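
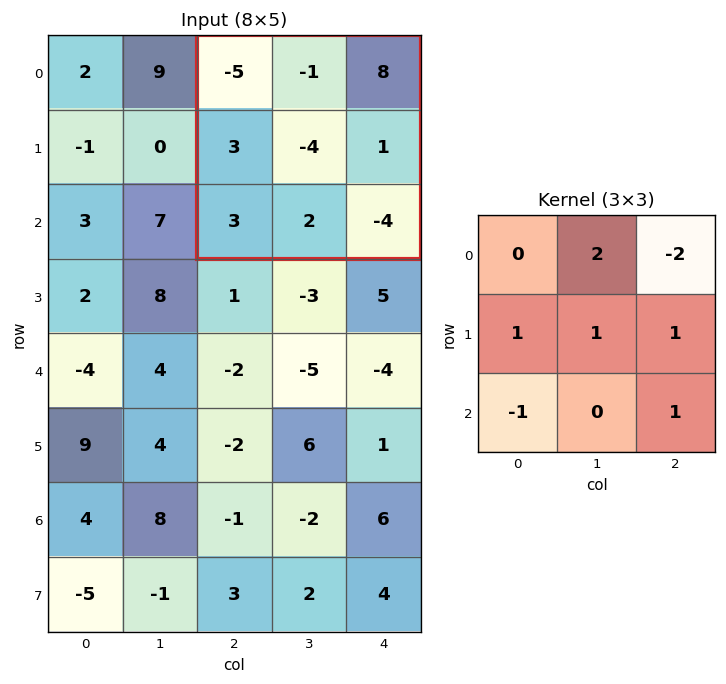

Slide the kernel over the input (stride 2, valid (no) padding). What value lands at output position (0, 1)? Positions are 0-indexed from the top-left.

-25

The receptive field on the input at this output position is [-5 -1 8 / 3 -4 1 / 3 2 -4]. Elementwise product with the kernel and sum: -1·2 + 8·-2 + 3·1 + -4·1 + 1·1 + 3·-1 + -4·1.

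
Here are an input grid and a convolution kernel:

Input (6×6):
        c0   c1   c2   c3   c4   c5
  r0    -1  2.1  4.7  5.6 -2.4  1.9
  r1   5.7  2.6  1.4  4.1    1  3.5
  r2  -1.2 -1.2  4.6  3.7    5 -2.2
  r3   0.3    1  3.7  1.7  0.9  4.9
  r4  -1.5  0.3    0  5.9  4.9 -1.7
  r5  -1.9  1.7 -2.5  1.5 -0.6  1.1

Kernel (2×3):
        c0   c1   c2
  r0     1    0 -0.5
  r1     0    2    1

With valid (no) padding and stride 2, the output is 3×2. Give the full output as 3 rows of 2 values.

Output[0,0]: The receptive field on the input at this output position is [-1 2.1 4.7 / 5.7 2.6 1.4]. Elementwise product with the kernel and sum: -1·1 + 4.7·-0.5 + 2.6·2 + 1.4·1.
Output[0,1]: The receptive field on the input at this output position is [4.7 5.6 -2.4 / 1.4 4.1 1]. Elementwise product with the kernel and sum: 4.7·1 + -2.4·-0.5 + 4.1·2 + 1·1.

3.25 15.1
2.2 6.4
-0.6 -0.05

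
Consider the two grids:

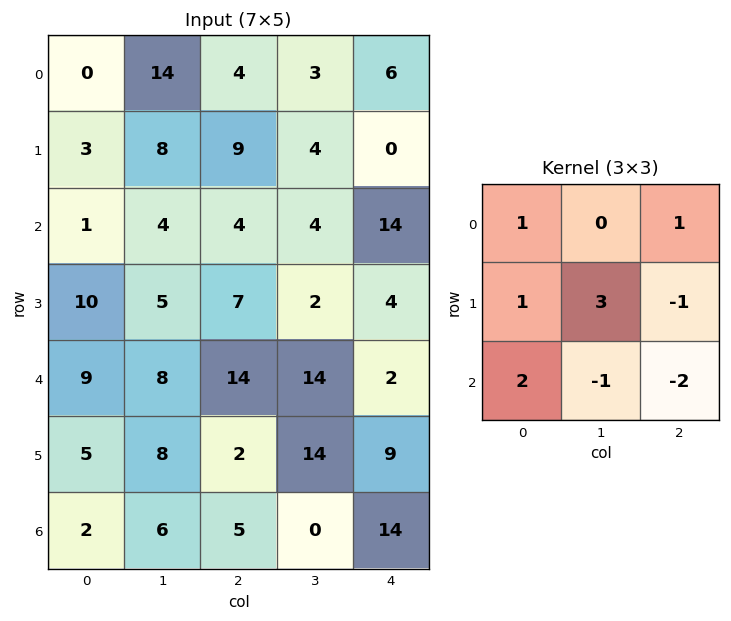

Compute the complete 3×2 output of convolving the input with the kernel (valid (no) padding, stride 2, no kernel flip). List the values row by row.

12 7
5 37
38 33

Output[0,0]: The receptive field on the input at this output position is [0 14 4 / 3 8 9 / 1 4 4]. Elementwise product with the kernel and sum: 0·1 + 4·1 + 3·1 + 8·3 + 9·-1 + 1·2 + 4·-1 + 4·-2.
Output[0,1]: The receptive field on the input at this output position is [4 3 6 / 9 4 0 / 4 4 14]. Elementwise product with the kernel and sum: 4·1 + 6·1 + 9·1 + 4·3 + 0·-1 + 4·2 + 4·-1 + 14·-2.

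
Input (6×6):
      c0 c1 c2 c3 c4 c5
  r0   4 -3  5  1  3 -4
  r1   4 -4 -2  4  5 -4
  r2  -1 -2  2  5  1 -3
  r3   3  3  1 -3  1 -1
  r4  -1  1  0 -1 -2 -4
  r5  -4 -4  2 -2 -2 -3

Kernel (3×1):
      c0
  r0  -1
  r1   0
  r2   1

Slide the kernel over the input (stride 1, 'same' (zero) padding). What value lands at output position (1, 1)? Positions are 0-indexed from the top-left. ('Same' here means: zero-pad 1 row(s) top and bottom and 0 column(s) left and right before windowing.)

1

The receptive field on the zero-padded input at this output position is [-3 / -4 / -2]. Elementwise product with the kernel and sum: -3·-1 + -2·1.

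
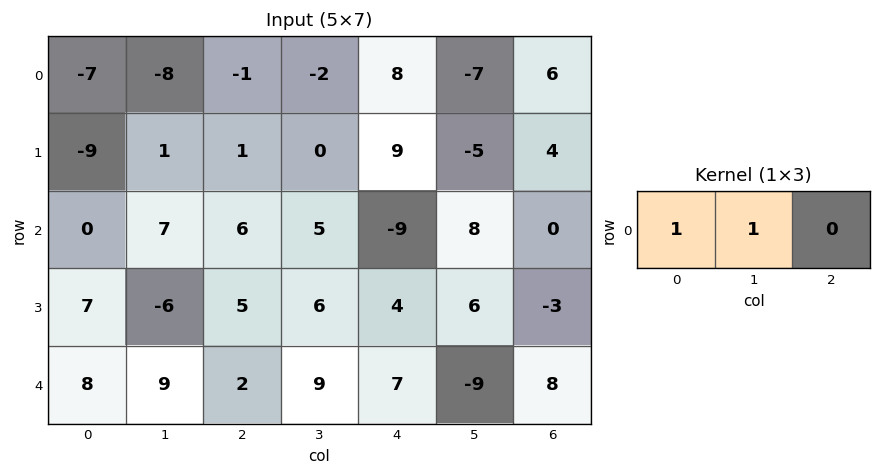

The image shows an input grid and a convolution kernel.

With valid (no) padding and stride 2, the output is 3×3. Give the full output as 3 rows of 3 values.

-15 -3 1
7 11 -1
17 11 -2

Output[0,0]: The receptive field on the input at this output position is [-7 -8 -1]. Elementwise product with the kernel and sum: -7·1 + -8·1.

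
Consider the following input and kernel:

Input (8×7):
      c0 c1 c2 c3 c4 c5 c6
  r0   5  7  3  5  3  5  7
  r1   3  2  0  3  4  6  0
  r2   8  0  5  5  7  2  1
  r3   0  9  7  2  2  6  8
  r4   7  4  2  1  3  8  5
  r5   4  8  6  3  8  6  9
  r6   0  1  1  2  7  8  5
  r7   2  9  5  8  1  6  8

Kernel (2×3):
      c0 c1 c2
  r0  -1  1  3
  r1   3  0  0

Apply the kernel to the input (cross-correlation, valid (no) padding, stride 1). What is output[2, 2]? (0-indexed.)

The receptive field on the input at this output position is [5 5 7 / 7 2 2]. Elementwise product with the kernel and sum: 5·-1 + 5·1 + 7·3 + 7·3.

42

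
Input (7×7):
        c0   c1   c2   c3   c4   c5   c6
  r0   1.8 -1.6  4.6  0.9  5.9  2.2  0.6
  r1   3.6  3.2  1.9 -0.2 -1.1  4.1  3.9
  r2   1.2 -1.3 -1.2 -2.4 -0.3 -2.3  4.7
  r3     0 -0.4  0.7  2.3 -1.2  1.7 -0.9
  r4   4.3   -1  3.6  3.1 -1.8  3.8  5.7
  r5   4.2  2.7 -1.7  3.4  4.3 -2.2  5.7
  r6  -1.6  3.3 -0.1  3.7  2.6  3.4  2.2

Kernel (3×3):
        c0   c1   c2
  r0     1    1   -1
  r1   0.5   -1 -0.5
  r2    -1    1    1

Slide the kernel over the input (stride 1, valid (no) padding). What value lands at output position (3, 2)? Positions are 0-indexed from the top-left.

The receptive field on the input at this output position is [0.7 2.3 -1.2 / 3.6 3.1 -1.8 / -1.7 3.4 4.3]. Elementwise product with the kernel and sum: 0.7·1 + 2.3·1 + -1.2·-1 + 3.6·0.5 + 3.1·-1 + -1.8·-0.5 + -1.7·-1 + 3.4·1 + 4.3·1.

13.2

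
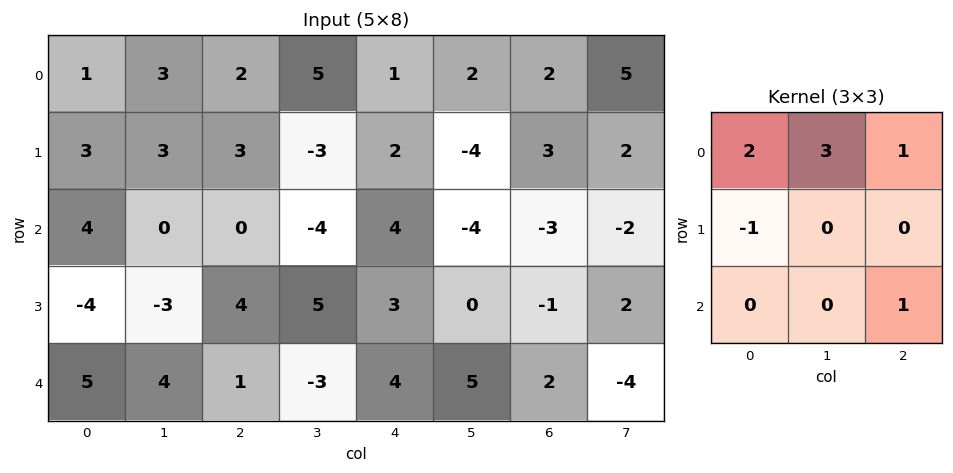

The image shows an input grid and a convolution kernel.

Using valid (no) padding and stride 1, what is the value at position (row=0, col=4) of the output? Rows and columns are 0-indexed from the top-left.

5

The receptive field on the input at this output position is [1 2 2 / 2 -4 3 / 4 -4 -3]. Elementwise product with the kernel and sum: 1·2 + 2·3 + 2·1 + 2·-1 + -3·1.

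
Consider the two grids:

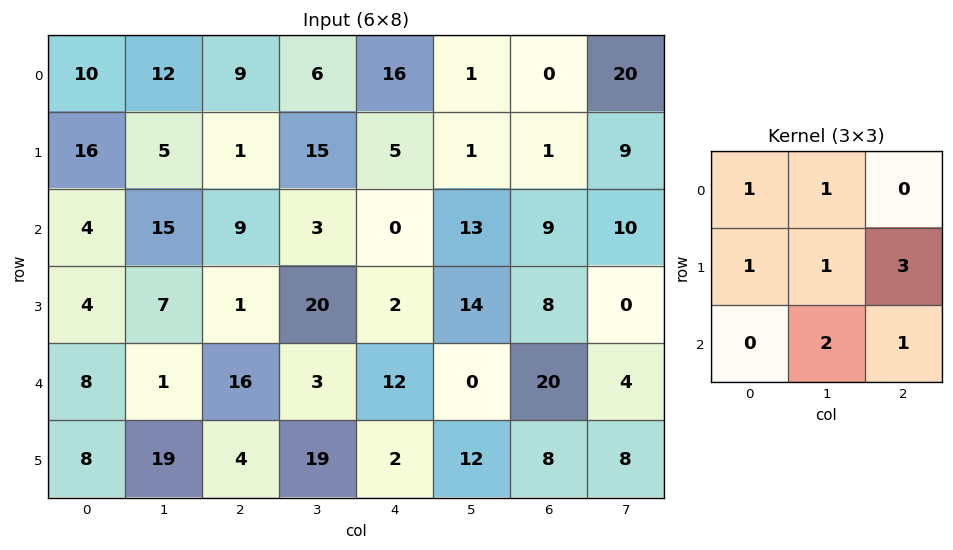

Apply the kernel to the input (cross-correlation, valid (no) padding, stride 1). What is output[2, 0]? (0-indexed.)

51

The receptive field on the input at this output position is [4 15 9 / 4 7 1 / 8 1 16]. Elementwise product with the kernel and sum: 4·1 + 15·1 + 4·1 + 7·1 + 1·3 + 1·2 + 16·1.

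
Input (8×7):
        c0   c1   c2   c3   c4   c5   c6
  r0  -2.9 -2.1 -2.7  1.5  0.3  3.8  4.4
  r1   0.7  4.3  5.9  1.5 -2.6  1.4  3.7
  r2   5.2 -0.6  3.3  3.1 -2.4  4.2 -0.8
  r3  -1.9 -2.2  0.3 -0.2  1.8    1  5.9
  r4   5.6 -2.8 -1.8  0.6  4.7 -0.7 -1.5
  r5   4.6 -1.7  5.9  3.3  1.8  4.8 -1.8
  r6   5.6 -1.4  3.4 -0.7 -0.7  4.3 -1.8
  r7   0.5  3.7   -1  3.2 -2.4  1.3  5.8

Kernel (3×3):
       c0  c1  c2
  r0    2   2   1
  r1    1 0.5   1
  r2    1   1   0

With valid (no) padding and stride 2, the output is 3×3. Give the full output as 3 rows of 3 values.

0.65 8.35 16.2
12.6 11.2 15
17.65 14.35 12.5

Output[0,0]: The receptive field on the input at this output position is [-2.9 -2.1 -2.7 / 0.7 4.3 5.9 / 5.2 -0.6 3.3]. Elementwise product with the kernel and sum: -2.9·2 + -2.1·2 + -2.7·1 + 0.7·1 + 4.3·0.5 + 5.9·1 + 5.2·1 + -0.6·1.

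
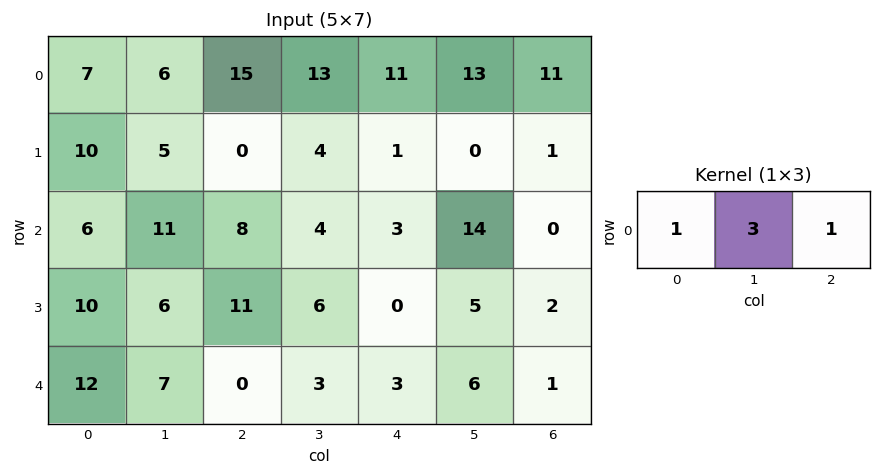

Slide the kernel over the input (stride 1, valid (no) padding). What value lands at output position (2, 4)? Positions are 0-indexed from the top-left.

The receptive field on the input at this output position is [3 14 0]. Elementwise product with the kernel and sum: 3·1 + 14·3 + 0·1.

45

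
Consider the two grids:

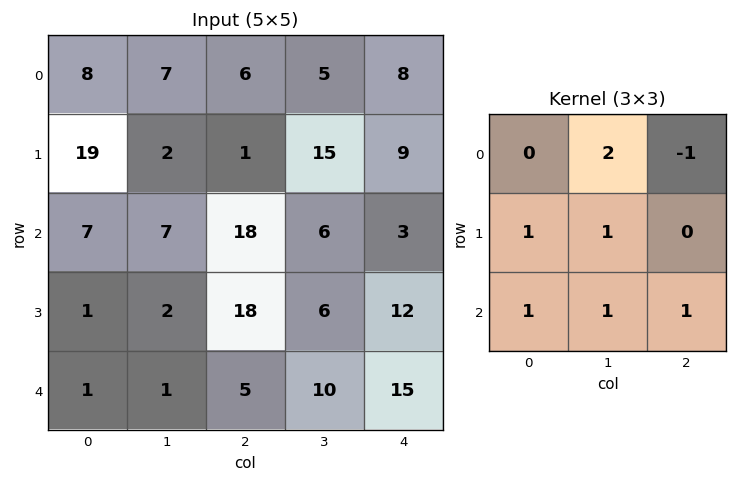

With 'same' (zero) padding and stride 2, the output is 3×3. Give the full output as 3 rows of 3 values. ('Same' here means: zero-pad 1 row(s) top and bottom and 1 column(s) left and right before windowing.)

Output[0,0]: The receptive field on the zero-padded input at this output position is [0 0 0 / 0 8 7 / 0 19 2]. Elementwise product with the kernel and sum: 0·2 + 0·-1 + 0·1 + 8·1 + 0·1 + 19·1 + 2·1.
Output[0,1]: The receptive field on the zero-padded input at this output position is [0 0 0 / 7 6 5 / 2 1 15]. Elementwise product with the kernel and sum: 0·2 + 0·-1 + 7·1 + 6·1 + 2·1 + 1·1 + 15·1.

29 31 37
46 38 45
1 36 49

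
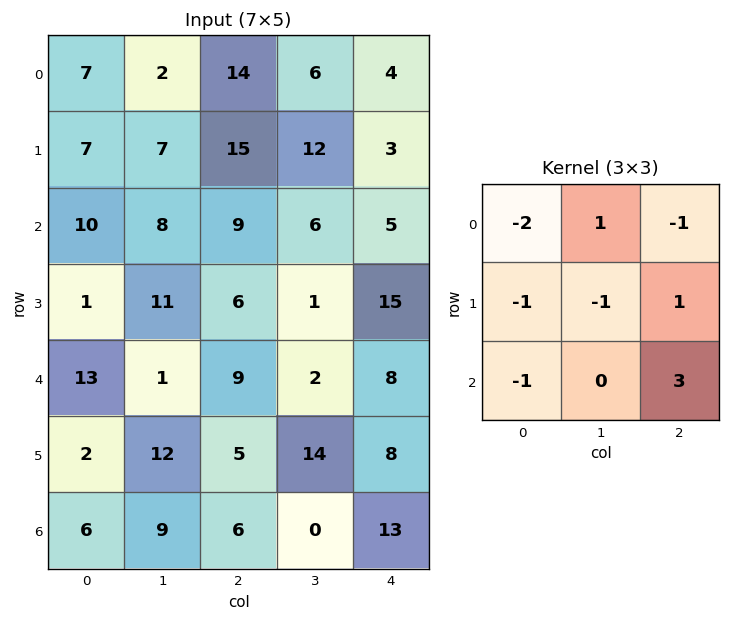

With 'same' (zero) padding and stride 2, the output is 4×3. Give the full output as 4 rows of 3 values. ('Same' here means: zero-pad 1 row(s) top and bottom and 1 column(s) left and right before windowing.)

16 19 -22
31 -30 -33
14 5 -11
-7 -48 -33

Output[0,0]: The receptive field on the zero-padded input at this output position is [0 0 0 / 0 7 2 / 0 7 7]. Elementwise product with the kernel and sum: 0·-2 + 0·1 + 0·-1 + 0·-1 + 7·-1 + 2·1 + 0·-1 + 7·3.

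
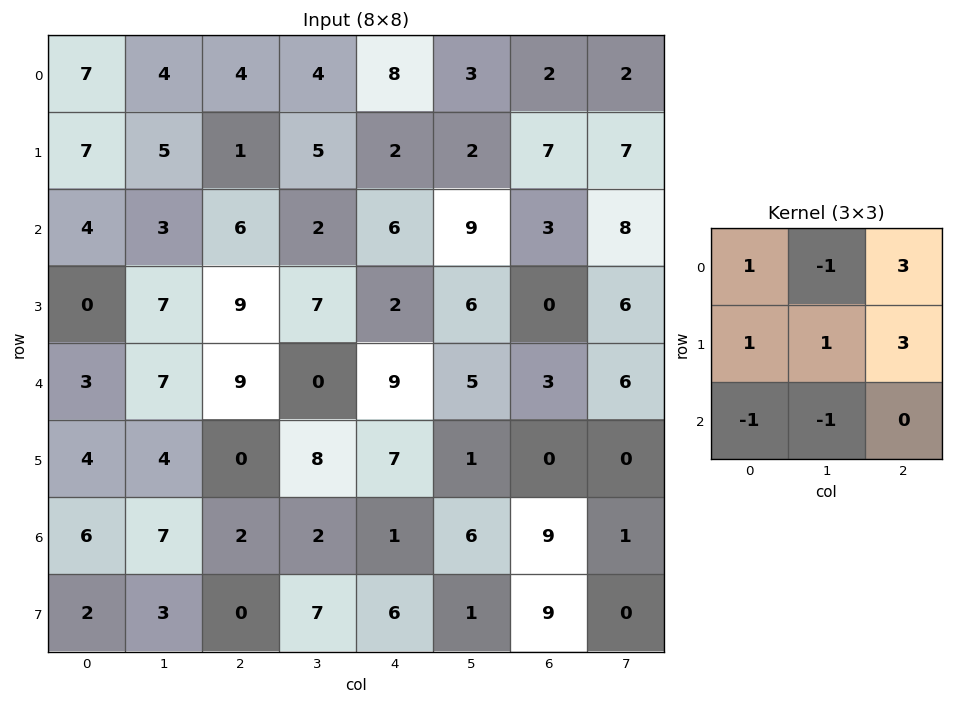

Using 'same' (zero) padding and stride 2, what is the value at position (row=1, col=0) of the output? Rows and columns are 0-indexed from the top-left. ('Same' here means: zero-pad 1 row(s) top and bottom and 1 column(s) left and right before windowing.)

The receptive field on the zero-padded input at this output position is [0 7 5 / 0 4 3 / 0 0 7]. Elementwise product with the kernel and sum: 0·1 + 7·-1 + 5·3 + 0·1 + 4·1 + 3·3 + 0·-1 + 0·-1.

21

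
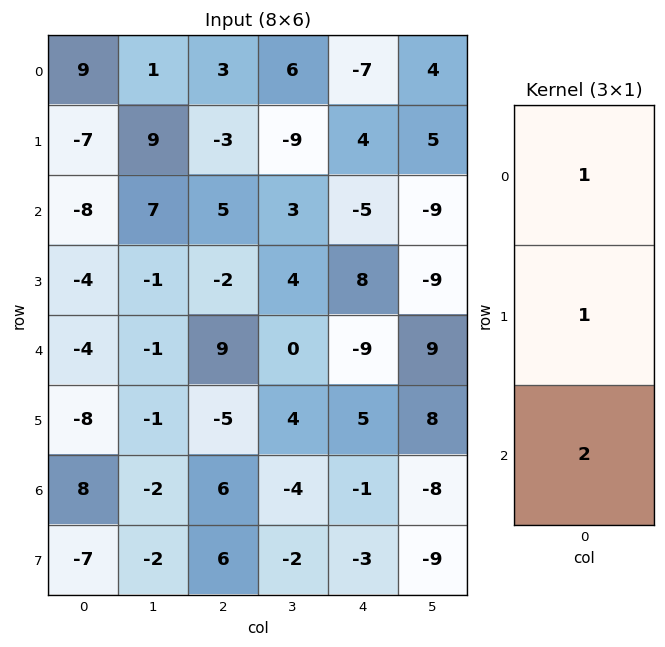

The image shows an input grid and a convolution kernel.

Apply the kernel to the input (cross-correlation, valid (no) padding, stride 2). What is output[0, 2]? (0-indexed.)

-13

The receptive field on the input at this output position is [-7 / 4 / -5]. Elementwise product with the kernel and sum: -7·1 + 4·1 + -5·2.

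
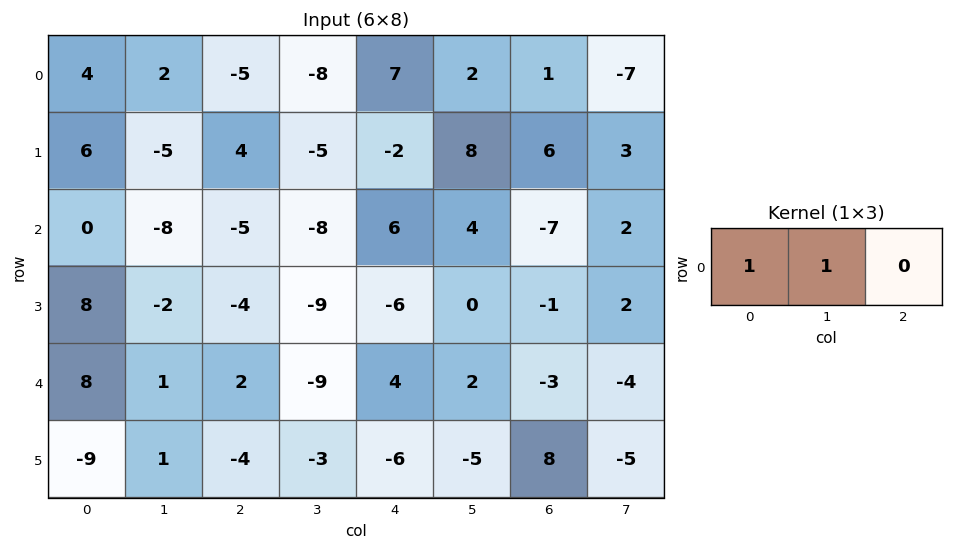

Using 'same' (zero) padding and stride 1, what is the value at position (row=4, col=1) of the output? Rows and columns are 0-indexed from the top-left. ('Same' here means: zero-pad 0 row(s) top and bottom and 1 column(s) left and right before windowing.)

The receptive field on the zero-padded input at this output position is [8 1 2]. Elementwise product with the kernel and sum: 8·1 + 1·1.

9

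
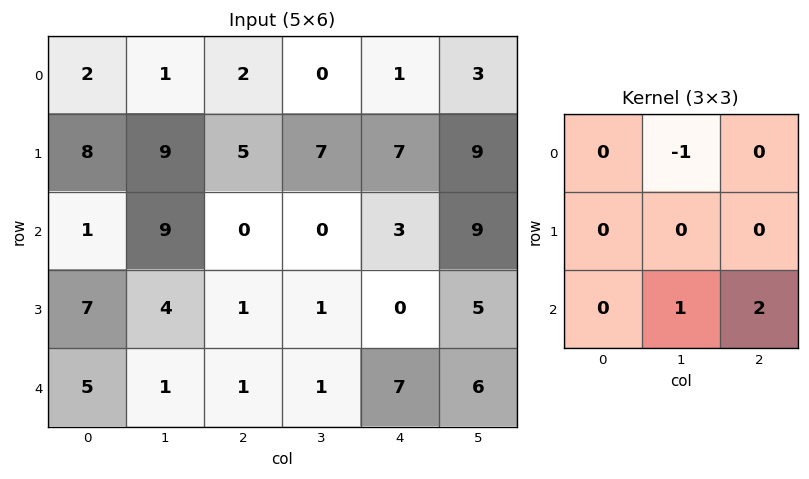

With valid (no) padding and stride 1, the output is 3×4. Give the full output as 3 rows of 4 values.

8 -2 6 20
-3 -2 -6 3
-6 3 15 16

Output[0,0]: The receptive field on the input at this output position is [2 1 2 / 8 9 5 / 1 9 0]. Elementwise product with the kernel and sum: 1·-1 + 9·1 + 0·2.
Output[0,1]: The receptive field on the input at this output position is [1 2 0 / 9 5 7 / 9 0 0]. Elementwise product with the kernel and sum: 2·-1 + 0·1 + 0·2.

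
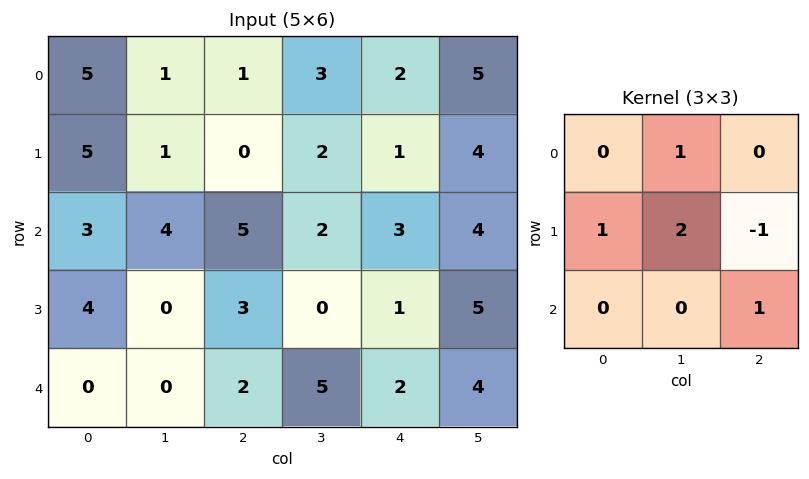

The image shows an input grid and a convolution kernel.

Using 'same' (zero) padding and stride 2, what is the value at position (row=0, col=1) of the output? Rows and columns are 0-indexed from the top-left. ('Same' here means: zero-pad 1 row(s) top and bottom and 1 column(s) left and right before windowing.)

The receptive field on the zero-padded input at this output position is [0 0 0 / 1 1 3 / 1 0 2]. Elementwise product with the kernel and sum: 0·1 + 1·1 + 1·2 + 3·-1 + 2·1.

2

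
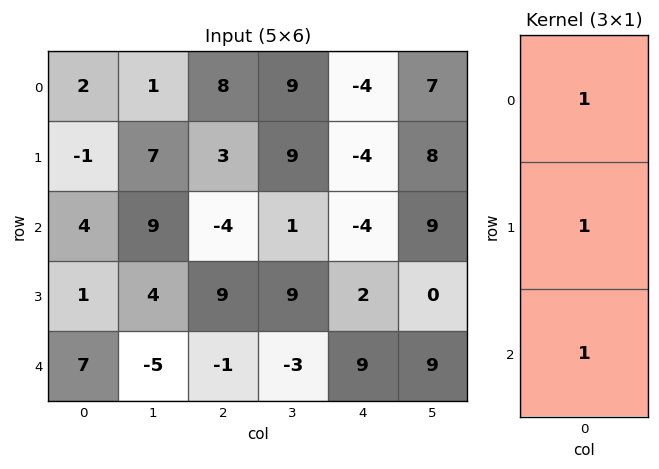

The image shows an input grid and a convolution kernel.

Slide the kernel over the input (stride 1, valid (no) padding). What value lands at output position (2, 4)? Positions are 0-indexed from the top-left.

7

The receptive field on the input at this output position is [-4 / 2 / 9]. Elementwise product with the kernel and sum: -4·1 + 2·1 + 9·1.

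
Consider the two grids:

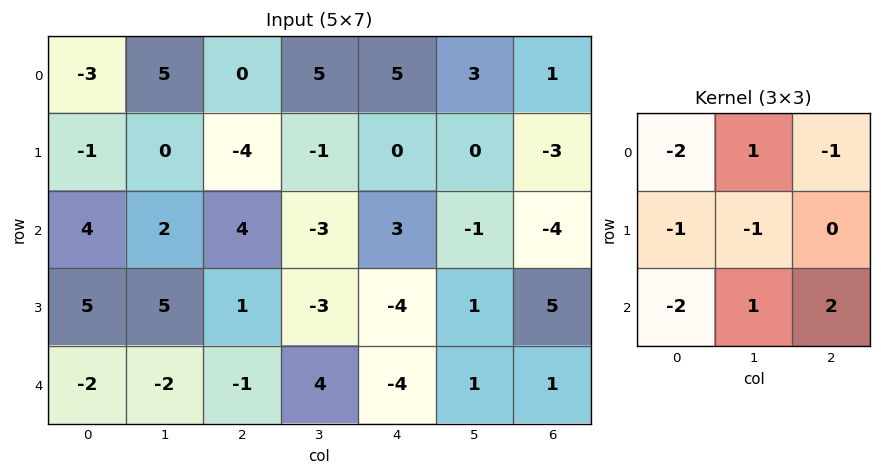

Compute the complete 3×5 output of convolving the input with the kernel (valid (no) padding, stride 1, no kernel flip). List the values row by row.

Output[0,0]: The receptive field on the input at this output position is [-3 5 0 / -1 0 -4 / 4 2 4]. Elementwise product with the kernel and sum: -3·-2 + 5·1 + 0·-1 + -1·-1 + 0·-1 + 4·-2 + 2·1 + 4·2.
Output[0,1]: The receptive field on the input at this output position is [5 0 5 / 0 -4 -1 / 2 4 -3]. Elementwise product with the kernel and sum: 5·-2 + 0·1 + 5·-1 + 0·-1 + -4·-1 + 2·-2 + 4·1 + -3·2.

14 -17 0 0 -23
-3 -24 -7 6 20
-20 8 -14 7 11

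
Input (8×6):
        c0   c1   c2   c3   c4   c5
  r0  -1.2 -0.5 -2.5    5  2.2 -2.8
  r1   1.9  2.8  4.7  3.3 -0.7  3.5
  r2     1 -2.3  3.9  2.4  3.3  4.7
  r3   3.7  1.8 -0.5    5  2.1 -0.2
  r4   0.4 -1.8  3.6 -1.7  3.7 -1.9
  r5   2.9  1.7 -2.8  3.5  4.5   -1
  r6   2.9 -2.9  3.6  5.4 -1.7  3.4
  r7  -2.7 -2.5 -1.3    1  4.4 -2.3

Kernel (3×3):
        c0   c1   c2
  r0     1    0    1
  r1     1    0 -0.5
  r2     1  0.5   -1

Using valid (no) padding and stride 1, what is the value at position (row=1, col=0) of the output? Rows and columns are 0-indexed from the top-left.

10.75

The receptive field on the input at this output position is [1.9 2.8 4.7 / 1 -2.3 3.9 / 3.7 1.8 -0.5]. Elementwise product with the kernel and sum: 1.9·1 + 4.7·1 + 1·1 + 3.9·-0.5 + 3.7·1 + 1.8·0.5 + -0.5·-1.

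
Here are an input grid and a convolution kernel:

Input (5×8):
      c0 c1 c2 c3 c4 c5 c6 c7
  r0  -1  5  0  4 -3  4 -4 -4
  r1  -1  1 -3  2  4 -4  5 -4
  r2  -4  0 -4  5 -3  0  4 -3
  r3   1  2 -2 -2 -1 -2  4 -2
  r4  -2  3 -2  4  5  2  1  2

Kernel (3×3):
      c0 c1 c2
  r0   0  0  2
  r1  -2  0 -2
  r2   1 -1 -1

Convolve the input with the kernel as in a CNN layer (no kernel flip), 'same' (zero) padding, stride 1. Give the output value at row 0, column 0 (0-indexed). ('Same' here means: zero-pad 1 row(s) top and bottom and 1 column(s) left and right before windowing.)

The receptive field on the zero-padded input at this output position is [0 0 0 / 0 -1 5 / 0 -1 1]. Elementwise product with the kernel and sum: 0·2 + 0·-2 + 5·-2 + 0·1 + -1·-1 + 1·-1.

-10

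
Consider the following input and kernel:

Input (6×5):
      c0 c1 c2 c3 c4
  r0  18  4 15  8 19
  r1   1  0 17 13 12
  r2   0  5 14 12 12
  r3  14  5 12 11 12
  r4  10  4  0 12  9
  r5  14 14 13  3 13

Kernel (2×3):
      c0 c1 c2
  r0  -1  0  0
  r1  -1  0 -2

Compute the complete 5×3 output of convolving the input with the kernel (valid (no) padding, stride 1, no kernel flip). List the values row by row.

Output[0,0]: The receptive field on the input at this output position is [18 4 15 / 1 0 17]. Elementwise product with the kernel and sum: 18·-1 + 1·-1 + 17·-2.
Output[0,1]: The receptive field on the input at this output position is [4 15 8 / 0 17 13]. Elementwise product with the kernel and sum: 4·-1 + 0·-1 + 13·-2.

-53 -30 -56
-29 -29 -55
-38 -32 -50
-24 -33 -30
-50 -24 -39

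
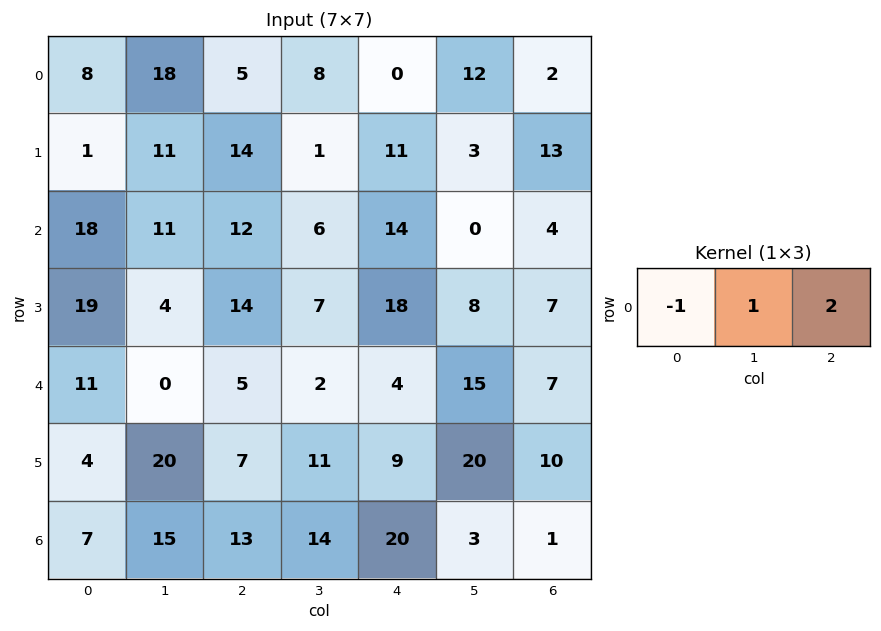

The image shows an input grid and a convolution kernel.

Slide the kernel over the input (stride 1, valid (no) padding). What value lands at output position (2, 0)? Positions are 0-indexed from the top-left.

17

The receptive field on the input at this output position is [18 11 12]. Elementwise product with the kernel and sum: 18·-1 + 11·1 + 12·2.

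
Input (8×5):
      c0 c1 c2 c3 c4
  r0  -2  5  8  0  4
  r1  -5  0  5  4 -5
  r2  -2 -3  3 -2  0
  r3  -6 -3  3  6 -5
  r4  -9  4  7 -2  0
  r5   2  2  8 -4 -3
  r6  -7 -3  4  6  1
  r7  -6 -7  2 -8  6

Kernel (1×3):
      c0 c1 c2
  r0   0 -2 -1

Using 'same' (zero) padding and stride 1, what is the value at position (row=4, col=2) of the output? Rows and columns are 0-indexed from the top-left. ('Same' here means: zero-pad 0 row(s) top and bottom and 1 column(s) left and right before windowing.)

The receptive field on the zero-padded input at this output position is [4 7 -2]. Elementwise product with the kernel and sum: 7·-2 + -2·-1.

-12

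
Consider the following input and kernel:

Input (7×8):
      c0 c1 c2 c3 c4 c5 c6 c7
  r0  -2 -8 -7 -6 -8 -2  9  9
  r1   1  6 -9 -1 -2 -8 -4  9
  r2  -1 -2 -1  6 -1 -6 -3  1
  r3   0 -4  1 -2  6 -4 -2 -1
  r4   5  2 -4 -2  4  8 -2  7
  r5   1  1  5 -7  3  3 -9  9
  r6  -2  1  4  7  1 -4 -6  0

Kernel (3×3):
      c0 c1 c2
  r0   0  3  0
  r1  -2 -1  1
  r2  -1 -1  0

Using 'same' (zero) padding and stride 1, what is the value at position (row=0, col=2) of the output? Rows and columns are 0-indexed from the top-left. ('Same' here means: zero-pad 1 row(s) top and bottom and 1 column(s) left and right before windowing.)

20

The receptive field on the zero-padded input at this output position is [0 0 0 / -8 -7 -6 / 6 -9 -1]. Elementwise product with the kernel and sum: 0·3 + -8·-2 + -7·-1 + -6·1 + 6·-1 + -9·-1.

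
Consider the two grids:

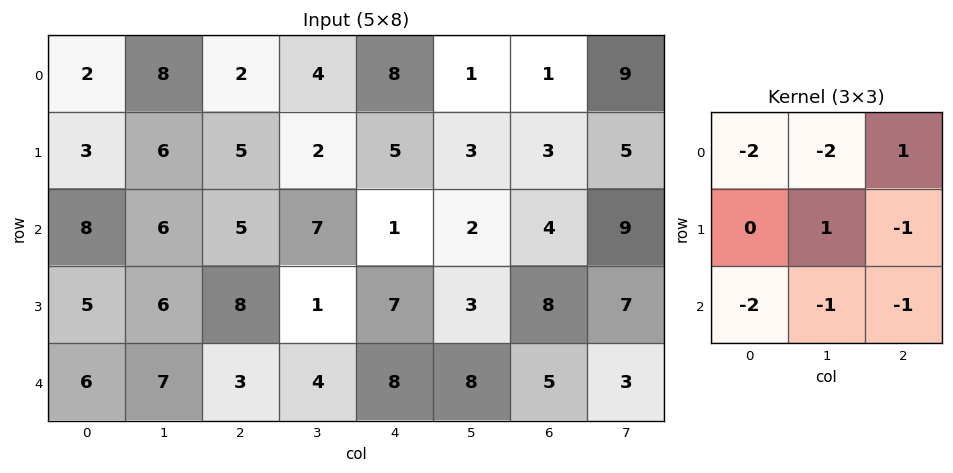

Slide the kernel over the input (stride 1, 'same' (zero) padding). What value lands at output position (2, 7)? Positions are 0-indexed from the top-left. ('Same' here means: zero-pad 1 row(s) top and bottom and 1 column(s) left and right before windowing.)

-30

The receptive field on the zero-padded input at this output position is [3 5 0 / 4 9 0 / 8 7 0]. Elementwise product with the kernel and sum: 3·-2 + 5·-2 + 0·1 + 9·1 + 0·-1 + 8·-2 + 7·-1 + 0·-1.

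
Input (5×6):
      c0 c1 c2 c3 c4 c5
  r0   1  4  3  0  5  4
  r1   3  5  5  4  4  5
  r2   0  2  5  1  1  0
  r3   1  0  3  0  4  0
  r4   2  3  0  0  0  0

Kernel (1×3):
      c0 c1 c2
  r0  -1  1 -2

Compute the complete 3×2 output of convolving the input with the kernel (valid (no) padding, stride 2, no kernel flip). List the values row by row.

Output[0,0]: The receptive field on the input at this output position is [1 4 3]. Elementwise product with the kernel and sum: 1·-1 + 4·1 + 3·-2.
Output[0,1]: The receptive field on the input at this output position is [3 0 5]. Elementwise product with the kernel and sum: 3·-1 + 0·1 + 5·-2.

-3 -13
-8 -6
1 0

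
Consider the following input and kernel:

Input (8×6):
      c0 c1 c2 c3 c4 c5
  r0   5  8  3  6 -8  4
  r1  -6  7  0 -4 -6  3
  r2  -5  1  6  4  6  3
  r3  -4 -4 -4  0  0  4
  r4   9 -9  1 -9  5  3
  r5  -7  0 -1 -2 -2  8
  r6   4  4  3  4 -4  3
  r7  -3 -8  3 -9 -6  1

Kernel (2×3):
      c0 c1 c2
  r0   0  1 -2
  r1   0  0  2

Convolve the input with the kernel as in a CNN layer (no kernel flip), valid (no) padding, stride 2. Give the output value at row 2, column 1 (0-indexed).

-23

The receptive field on the input at this output position is [1 -9 5 / -1 -2 -2]. Elementwise product with the kernel and sum: -9·1 + 5·-2 + -2·2.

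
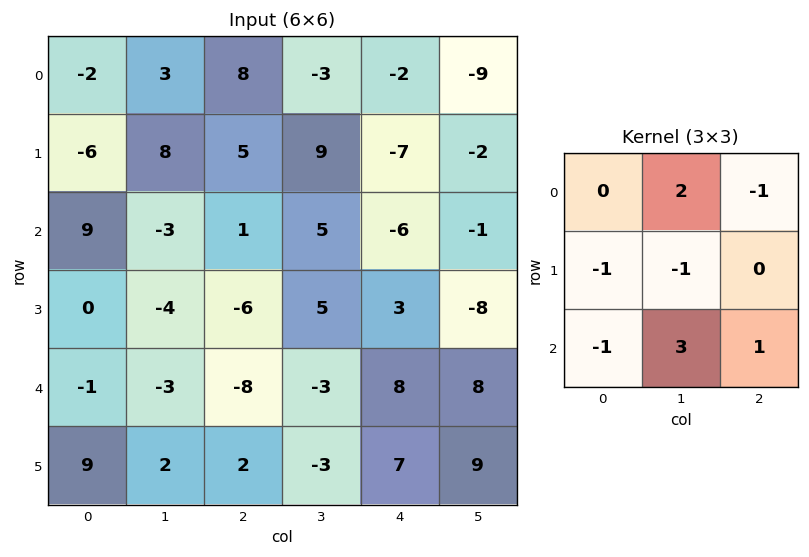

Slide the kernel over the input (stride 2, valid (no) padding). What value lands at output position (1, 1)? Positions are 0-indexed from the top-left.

24

The receptive field on the input at this output position is [1 5 -6 / -6 5 3 / -8 -3 8]. Elementwise product with the kernel and sum: 5·2 + -6·-1 + -6·-1 + 5·-1 + -8·-1 + -3·3 + 8·1.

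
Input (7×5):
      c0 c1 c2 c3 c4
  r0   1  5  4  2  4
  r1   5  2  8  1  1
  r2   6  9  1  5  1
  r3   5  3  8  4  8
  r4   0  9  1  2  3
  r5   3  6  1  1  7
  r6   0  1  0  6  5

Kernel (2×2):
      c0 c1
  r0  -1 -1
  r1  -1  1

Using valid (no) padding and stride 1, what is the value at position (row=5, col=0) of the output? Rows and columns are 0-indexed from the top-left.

-8

The receptive field on the input at this output position is [3 6 / 0 1]. Elementwise product with the kernel and sum: 3·-1 + 6·-1 + 0·-1 + 1·1.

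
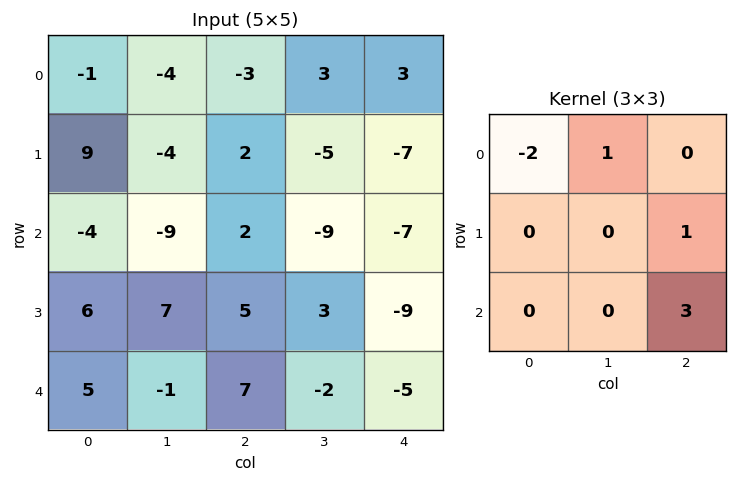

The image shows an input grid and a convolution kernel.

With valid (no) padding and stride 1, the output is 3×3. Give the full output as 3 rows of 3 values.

6 -27 -19
-5 10 -43
25 17 -37

Output[0,0]: The receptive field on the input at this output position is [-1 -4 -3 / 9 -4 2 / -4 -9 2]. Elementwise product with the kernel and sum: -1·-2 + -4·1 + 2·1 + 2·3.
Output[0,1]: The receptive field on the input at this output position is [-4 -3 3 / -4 2 -5 / -9 2 -9]. Elementwise product with the kernel and sum: -4·-2 + -3·1 + -5·1 + -9·3.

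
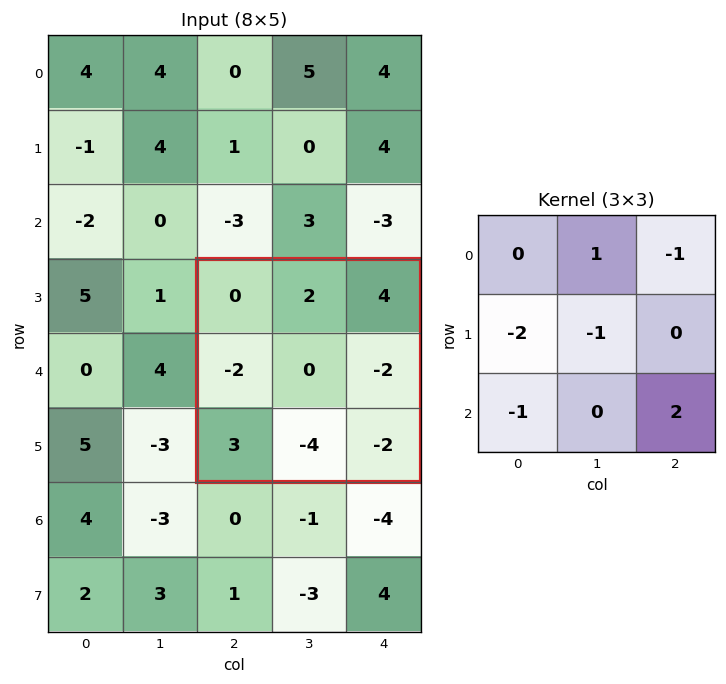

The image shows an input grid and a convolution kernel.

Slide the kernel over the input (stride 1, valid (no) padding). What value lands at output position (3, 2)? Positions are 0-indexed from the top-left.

The receptive field on the input at this output position is [0 2 4 / -2 0 -2 / 3 -4 -2]. Elementwise product with the kernel and sum: 2·1 + 4·-1 + -2·-2 + 0·-1 + 3·-1 + -2·2.

-5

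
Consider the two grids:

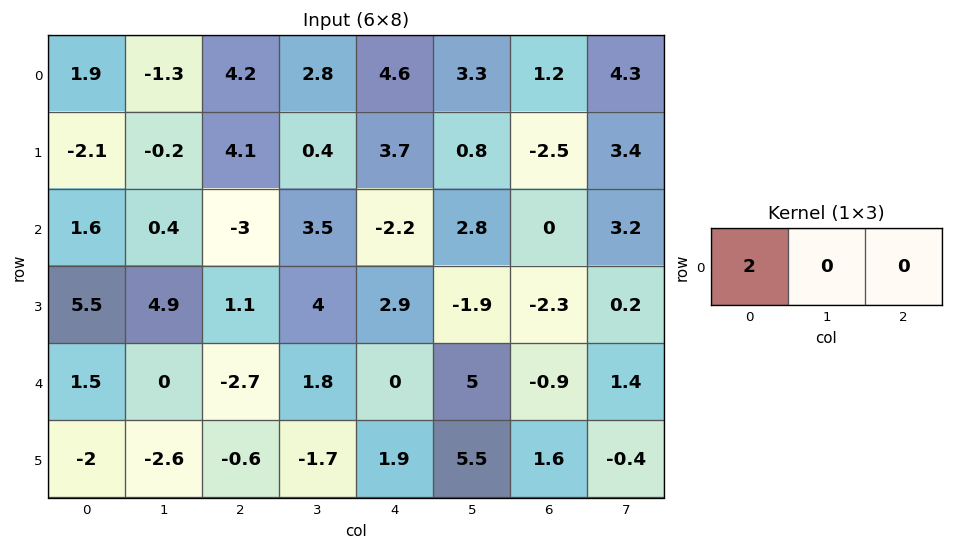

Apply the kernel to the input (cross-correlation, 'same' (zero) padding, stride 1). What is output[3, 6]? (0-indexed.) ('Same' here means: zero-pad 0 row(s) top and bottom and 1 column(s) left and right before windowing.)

The receptive field on the zero-padded input at this output position is [-1.9 -2.3 0.2]. Elementwise product with the kernel and sum: -1.9·2.

-3.8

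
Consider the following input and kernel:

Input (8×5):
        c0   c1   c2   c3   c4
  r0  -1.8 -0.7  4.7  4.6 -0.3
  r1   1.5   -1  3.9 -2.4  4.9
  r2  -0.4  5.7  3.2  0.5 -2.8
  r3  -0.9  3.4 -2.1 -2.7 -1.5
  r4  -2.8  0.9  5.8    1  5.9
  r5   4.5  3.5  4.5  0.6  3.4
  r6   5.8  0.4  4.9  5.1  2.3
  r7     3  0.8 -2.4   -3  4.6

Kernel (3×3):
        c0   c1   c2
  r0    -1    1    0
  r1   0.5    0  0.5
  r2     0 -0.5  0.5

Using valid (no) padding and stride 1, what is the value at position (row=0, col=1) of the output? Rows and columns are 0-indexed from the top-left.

2.35

The receptive field on the input at this output position is [-0.7 4.7 4.6 / -1 3.9 -2.4 / 5.7 3.2 0.5]. Elementwise product with the kernel and sum: -0.7·-1 + 4.7·1 + -1·0.5 + -2.4·0.5 + 3.2·-0.5 + 0.5·0.5.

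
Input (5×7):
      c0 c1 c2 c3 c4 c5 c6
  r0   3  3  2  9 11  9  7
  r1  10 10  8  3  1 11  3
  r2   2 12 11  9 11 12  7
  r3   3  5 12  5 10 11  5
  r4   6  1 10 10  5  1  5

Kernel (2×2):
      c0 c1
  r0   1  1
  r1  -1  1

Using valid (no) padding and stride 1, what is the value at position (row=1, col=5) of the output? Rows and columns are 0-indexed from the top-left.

The receptive field on the input at this output position is [11 3 / 12 7]. Elementwise product with the kernel and sum: 11·1 + 3·1 + 12·-1 + 7·1.

9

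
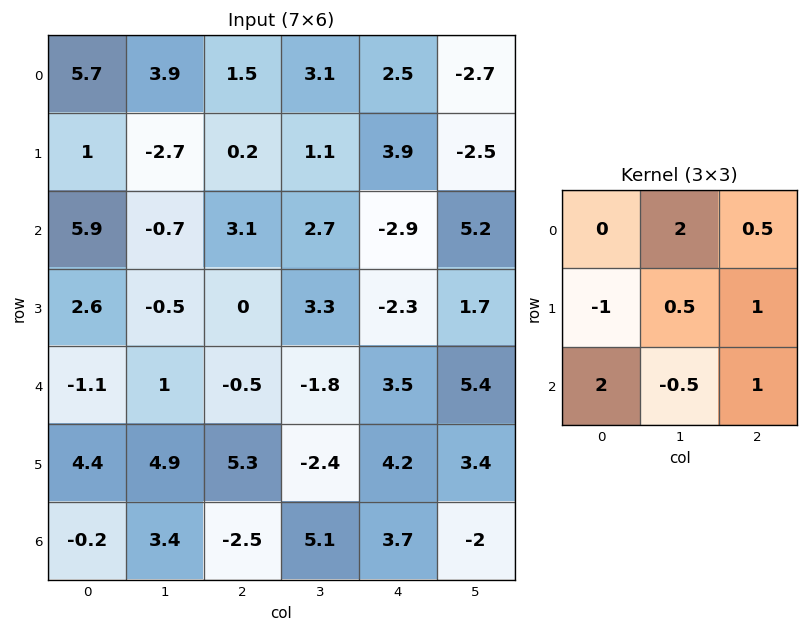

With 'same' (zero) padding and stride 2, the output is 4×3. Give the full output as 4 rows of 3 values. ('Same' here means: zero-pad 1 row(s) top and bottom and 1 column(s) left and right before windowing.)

Output[0,0]: The receptive field on the zero-padded input at this output position is [0 0 0 / 0 5.7 3.9 / 0 1 -2.7]. Elementwise product with the kernel and sum: 0·2 + 0·0.5 + 0·-1 + 5.7·0.5 + 3.9·1 + 0·2 + 1·-0.5 + -2.7·1.
Output[0,1]: The receptive field on the zero-padded input at this output position is [0 0 0 / 3.9 1.5 3.1 / -2.7 0.2 1.1]. Elementwise product with the kernel and sum: 0·2 + 0·0.5 + 3.9·-1 + 1.5·0.5 + 3.1·1 + -2.7·2 + 0.2·-0.5 + 1.1·1.

3.55 -4.45 -6.8
1.1 8.2 17.05
8.1 3.35 1.7
14.55 9.85 4.85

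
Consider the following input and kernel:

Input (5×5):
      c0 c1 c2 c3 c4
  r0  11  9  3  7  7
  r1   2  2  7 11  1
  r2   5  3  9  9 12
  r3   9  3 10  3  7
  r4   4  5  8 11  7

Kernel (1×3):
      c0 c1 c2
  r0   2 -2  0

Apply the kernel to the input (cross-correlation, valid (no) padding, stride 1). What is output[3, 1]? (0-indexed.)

The receptive field on the input at this output position is [3 10 3]. Elementwise product with the kernel and sum: 3·2 + 10·-2.

-14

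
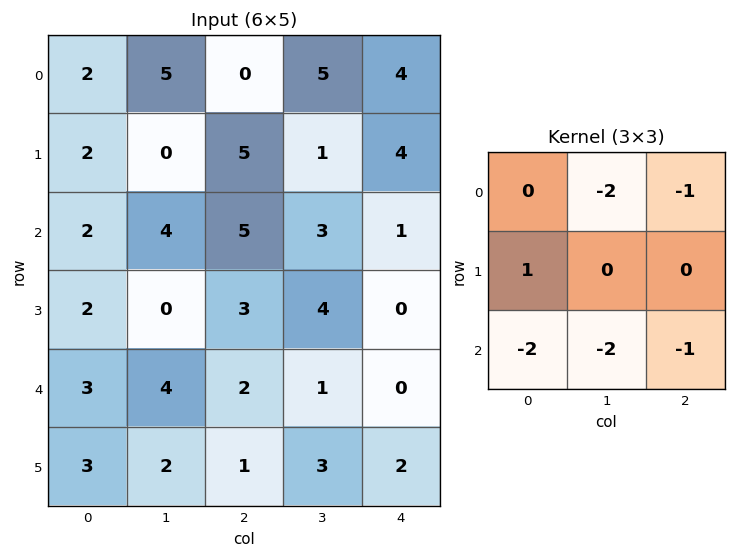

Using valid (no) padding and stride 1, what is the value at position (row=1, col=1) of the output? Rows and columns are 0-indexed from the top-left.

The receptive field on the input at this output position is [0 5 1 / 4 5 3 / 0 3 4]. Elementwise product with the kernel and sum: 5·-2 + 1·-1 + 4·1 + 0·-2 + 3·-2 + 4·-1.

-17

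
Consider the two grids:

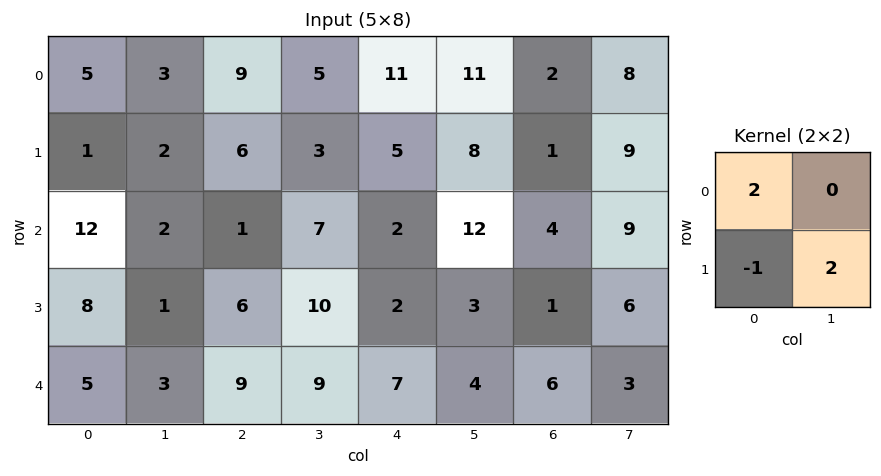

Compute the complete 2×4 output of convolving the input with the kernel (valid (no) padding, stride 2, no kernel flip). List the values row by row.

13 18 33 21
18 16 8 19

Output[0,0]: The receptive field on the input at this output position is [5 3 / 1 2]. Elementwise product with the kernel and sum: 5·2 + 1·-1 + 2·2.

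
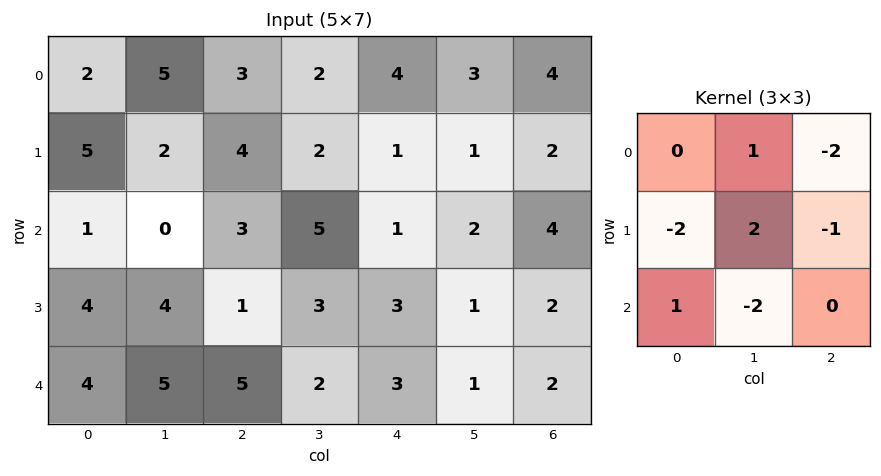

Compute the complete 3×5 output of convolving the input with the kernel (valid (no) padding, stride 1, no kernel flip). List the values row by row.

-10 -5 -18 -2 -10
-15 3 -2 -14 -4
-13 -21 5 -8 -11

Output[0,0]: The receptive field on the input at this output position is [2 5 3 / 5 2 4 / 1 0 3]. Elementwise product with the kernel and sum: 5·1 + 3·-2 + 5·-2 + 2·2 + 4·-1 + 1·1 + 0·-2.
Output[0,1]: The receptive field on the input at this output position is [5 3 2 / 2 4 2 / 0 3 5]. Elementwise product with the kernel and sum: 3·1 + 2·-2 + 2·-2 + 4·2 + 2·-1 + 0·1 + 3·-2.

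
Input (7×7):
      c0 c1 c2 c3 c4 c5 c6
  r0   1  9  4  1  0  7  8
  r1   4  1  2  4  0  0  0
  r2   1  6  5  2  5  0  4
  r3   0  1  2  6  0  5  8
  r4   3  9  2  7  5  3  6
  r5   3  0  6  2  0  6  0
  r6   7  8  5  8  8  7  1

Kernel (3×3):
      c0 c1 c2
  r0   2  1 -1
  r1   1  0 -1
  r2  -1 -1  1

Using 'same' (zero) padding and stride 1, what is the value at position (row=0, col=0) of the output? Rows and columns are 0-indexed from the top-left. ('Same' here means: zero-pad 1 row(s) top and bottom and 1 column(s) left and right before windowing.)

-12

The receptive field on the zero-padded input at this output position is [0 0 0 / 0 1 9 / 0 4 1]. Elementwise product with the kernel and sum: 0·2 + 0·1 + 0·-1 + 0·1 + 9·-1 + 0·-1 + 4·-1 + 1·1.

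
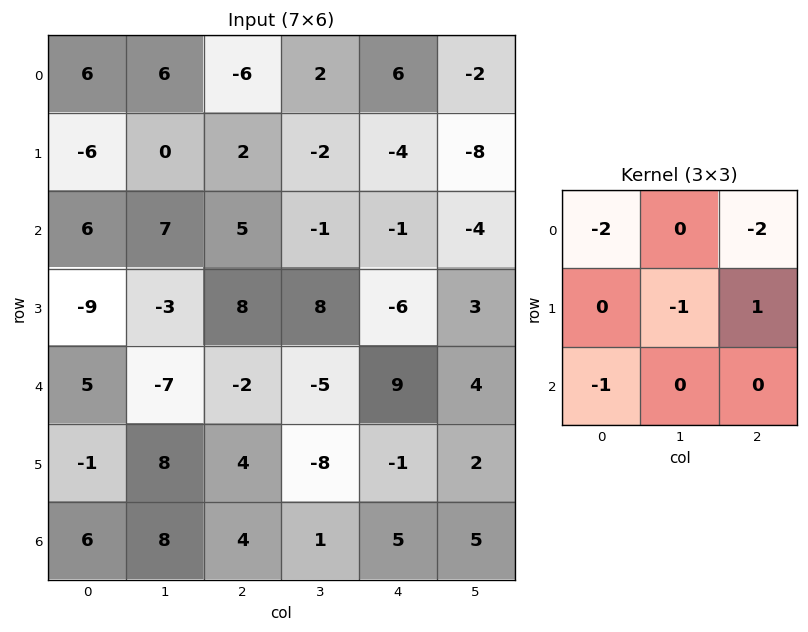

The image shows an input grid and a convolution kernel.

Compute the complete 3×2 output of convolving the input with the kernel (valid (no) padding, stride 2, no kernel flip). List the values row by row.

Output[0,0]: The receptive field on the input at this output position is [6 6 -6 / -6 0 2 / 6 7 5]. Elementwise product with the kernel and sum: 6·-2 + -6·-2 + 0·-1 + 2·1 + 6·-1.
Output[0,1]: The receptive field on the input at this output position is [-6 2 6 / 2 -2 -4 / 5 -1 -1]. Elementwise product with the kernel and sum: -6·-2 + 6·-2 + -2·-1 + -4·1 + 5·-1.

-4 -7
-16 -20
-16 -11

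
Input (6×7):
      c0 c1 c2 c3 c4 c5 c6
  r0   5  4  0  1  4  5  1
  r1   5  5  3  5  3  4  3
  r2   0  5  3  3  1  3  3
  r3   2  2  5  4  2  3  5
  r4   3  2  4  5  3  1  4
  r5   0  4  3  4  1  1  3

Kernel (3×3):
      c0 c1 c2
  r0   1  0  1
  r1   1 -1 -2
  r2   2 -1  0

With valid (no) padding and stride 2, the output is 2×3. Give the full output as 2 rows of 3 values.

-6 -1 -3
-3 4 -2

Output[0,0]: The receptive field on the input at this output position is [5 4 0 / 5 5 3 / 0 5 3]. Elementwise product with the kernel and sum: 5·1 + 0·1 + 5·1 + 5·-1 + 3·-2 + 0·2 + 5·-1.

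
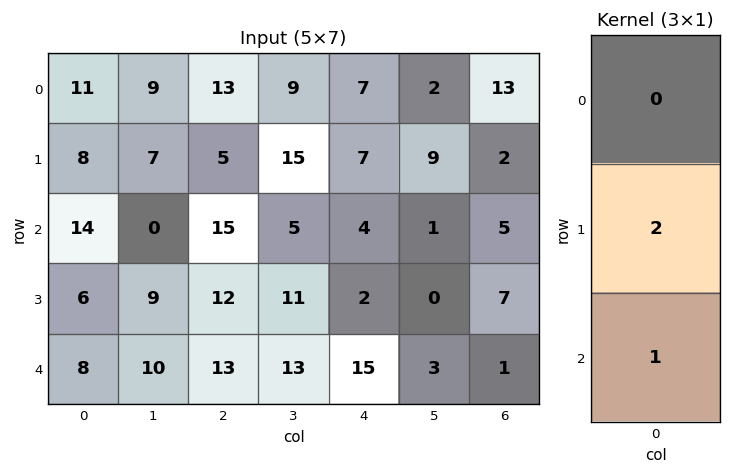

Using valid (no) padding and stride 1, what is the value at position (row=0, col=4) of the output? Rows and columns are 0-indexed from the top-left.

The receptive field on the input at this output position is [7 / 7 / 4]. Elementwise product with the kernel and sum: 7·2 + 4·1.

18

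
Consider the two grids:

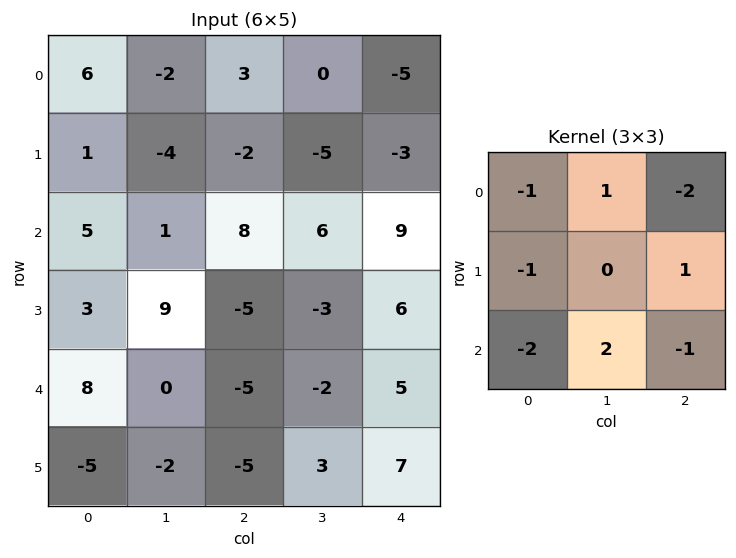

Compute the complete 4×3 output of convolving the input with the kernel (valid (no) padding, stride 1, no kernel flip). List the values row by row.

Output[0,0]: The receptive field on the input at this output position is [6 -2 3 / 1 -4 -2 / 5 1 8]. Elementwise product with the kernel and sum: 6·-1 + -2·1 + 3·-2 + 1·-1 + -2·1 + 5·-2 + 1·2 + 8·-1.
Output[0,1]: The receptive field on the input at this output position is [-2 3 0 / -4 -2 -5 / 1 8 6]. Elementwise product with the kernel and sum: -2·-1 + 3·1 + 0·-2 + -4·-1 + -5·1 + 1·-2 + 8·2 + 6·-1.

-33 12 -7
19 -8 2
-39 -25 -8
14 -19 9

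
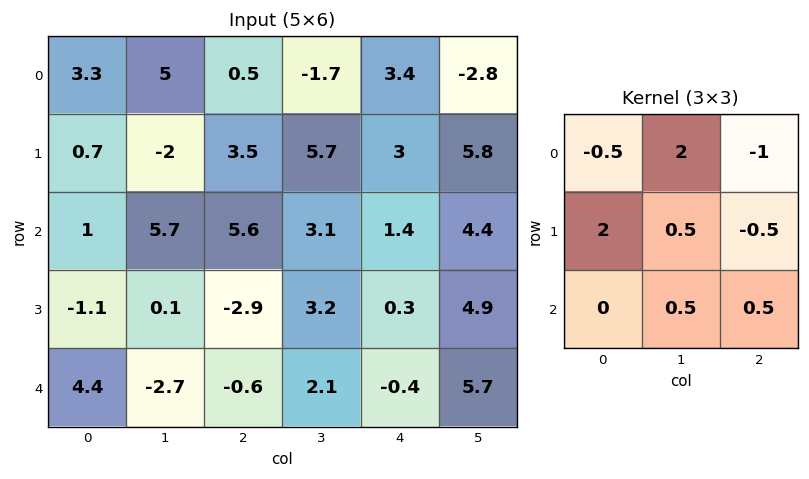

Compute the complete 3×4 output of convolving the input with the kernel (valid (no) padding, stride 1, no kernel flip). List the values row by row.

12.15 -0.55 3.55 23.35
-7.2 15.1 20.45 4.65
2.95 3.15 -1.5 3.6

Output[0,0]: The receptive field on the input at this output position is [3.3 5 0.5 / 0.7 -2 3.5 / 1 5.7 5.6]. Elementwise product with the kernel and sum: 3.3·-0.5 + 5·2 + 0.5·-1 + 0.7·2 + -2·0.5 + 3.5·-0.5 + 5.7·0.5 + 5.6·0.5.
Output[0,1]: The receptive field on the input at this output position is [5 0.5 -1.7 / -2 3.5 5.7 / 5.7 5.6 3.1]. Elementwise product with the kernel and sum: 5·-0.5 + 0.5·2 + -1.7·-1 + -2·2 + 3.5·0.5 + 5.7·-0.5 + 5.6·0.5 + 3.1·0.5.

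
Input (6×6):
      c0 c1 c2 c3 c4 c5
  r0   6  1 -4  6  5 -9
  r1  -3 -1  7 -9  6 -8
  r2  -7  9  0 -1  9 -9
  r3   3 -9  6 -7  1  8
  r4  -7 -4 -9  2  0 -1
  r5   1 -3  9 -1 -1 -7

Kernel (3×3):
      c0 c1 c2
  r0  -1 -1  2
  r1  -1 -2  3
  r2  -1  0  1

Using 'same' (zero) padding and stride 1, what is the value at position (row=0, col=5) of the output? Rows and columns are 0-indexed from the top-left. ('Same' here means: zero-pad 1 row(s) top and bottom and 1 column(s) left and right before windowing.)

7

The receptive field on the zero-padded input at this output position is [0 0 0 / 5 -9 0 / 6 -8 0]. Elementwise product with the kernel and sum: 0·-1 + 0·-1 + 0·2 + 5·-1 + -9·-2 + 0·3 + 6·-1 + 0·1.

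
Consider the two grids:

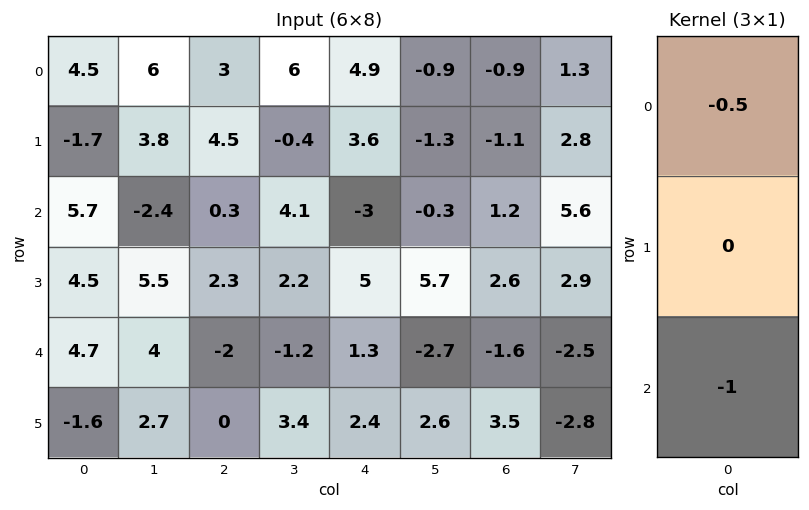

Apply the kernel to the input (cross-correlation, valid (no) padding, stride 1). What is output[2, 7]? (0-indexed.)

The receptive field on the input at this output position is [5.6 / 2.9 / -2.5]. Elementwise product with the kernel and sum: 5.6·-0.5 + -2.5·-1.

-0.3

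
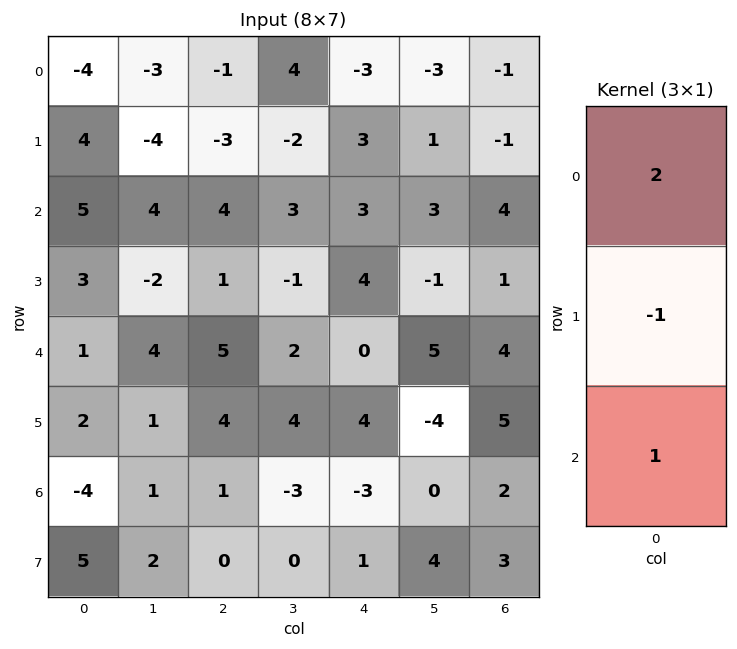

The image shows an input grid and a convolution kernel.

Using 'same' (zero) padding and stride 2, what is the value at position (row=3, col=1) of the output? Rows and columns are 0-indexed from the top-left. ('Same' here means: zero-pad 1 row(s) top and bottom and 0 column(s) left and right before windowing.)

7

The receptive field on the zero-padded input at this output position is [4 / 1 / 0]. Elementwise product with the kernel and sum: 4·2 + 1·-1 + 0·1.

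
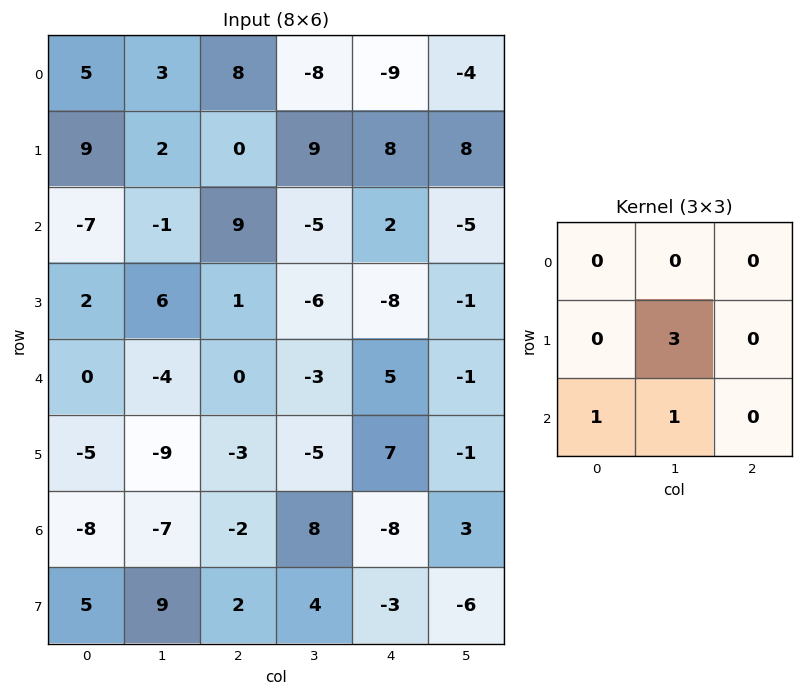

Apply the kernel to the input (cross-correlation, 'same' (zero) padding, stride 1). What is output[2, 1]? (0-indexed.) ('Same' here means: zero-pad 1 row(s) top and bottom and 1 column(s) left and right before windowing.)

5

The receptive field on the zero-padded input at this output position is [9 2 0 / -7 -1 9 / 2 6 1]. Elementwise product with the kernel and sum: -1·3 + 2·1 + 6·1.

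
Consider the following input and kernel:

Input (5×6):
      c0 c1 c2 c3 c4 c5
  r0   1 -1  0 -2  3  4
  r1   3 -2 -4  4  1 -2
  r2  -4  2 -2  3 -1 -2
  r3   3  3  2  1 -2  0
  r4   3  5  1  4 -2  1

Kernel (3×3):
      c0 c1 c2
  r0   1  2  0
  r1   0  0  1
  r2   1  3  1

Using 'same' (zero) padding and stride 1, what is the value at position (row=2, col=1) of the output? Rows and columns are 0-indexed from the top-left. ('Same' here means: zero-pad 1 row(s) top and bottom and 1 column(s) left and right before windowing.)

11

The receptive field on the zero-padded input at this output position is [3 -2 -4 / -4 2 -2 / 3 3 2]. Elementwise product with the kernel and sum: 3·1 + -2·2 + -2·1 + 3·1 + 3·3 + 2·1.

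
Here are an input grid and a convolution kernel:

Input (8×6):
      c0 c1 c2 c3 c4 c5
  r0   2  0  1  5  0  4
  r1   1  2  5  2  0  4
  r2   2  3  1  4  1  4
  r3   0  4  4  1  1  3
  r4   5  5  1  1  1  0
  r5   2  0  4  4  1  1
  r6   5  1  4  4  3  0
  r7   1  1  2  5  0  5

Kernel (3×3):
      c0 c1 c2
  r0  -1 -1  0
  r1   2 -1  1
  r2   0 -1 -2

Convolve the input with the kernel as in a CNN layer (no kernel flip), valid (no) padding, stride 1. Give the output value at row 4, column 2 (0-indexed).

-7

The receptive field on the input at this output position is [1 1 1 / 4 4 1 / 4 4 3]. Elementwise product with the kernel and sum: 1·-1 + 1·-1 + 4·2 + 4·-1 + 1·1 + 4·-1 + 3·-2.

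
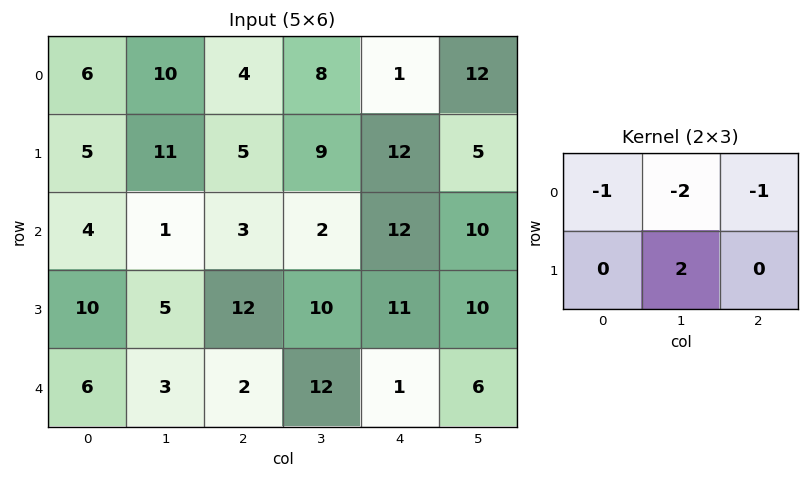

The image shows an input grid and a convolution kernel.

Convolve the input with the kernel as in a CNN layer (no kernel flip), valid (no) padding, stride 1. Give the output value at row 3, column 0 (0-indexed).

The receptive field on the input at this output position is [10 5 12 / 6 3 2]. Elementwise product with the kernel and sum: 10·-1 + 5·-2 + 12·-1 + 3·2.

-26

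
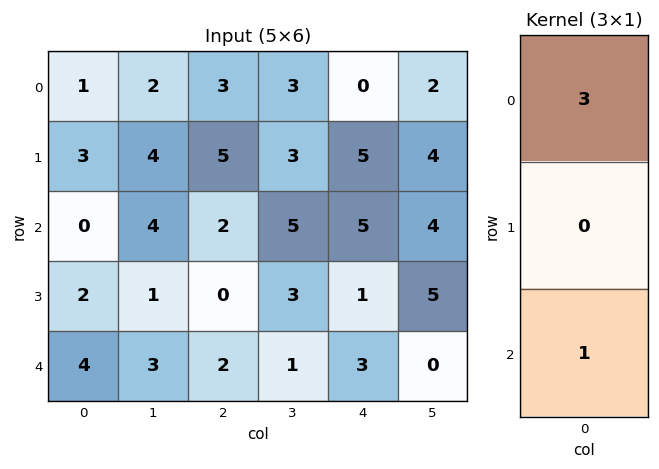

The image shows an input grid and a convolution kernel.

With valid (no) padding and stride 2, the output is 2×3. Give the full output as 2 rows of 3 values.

Output[0,0]: The receptive field on the input at this output position is [1 / 3 / 0]. Elementwise product with the kernel and sum: 1·3 + 0·1.
Output[0,1]: The receptive field on the input at this output position is [3 / 5 / 2]. Elementwise product with the kernel and sum: 3·3 + 2·1.

3 11 5
4 8 18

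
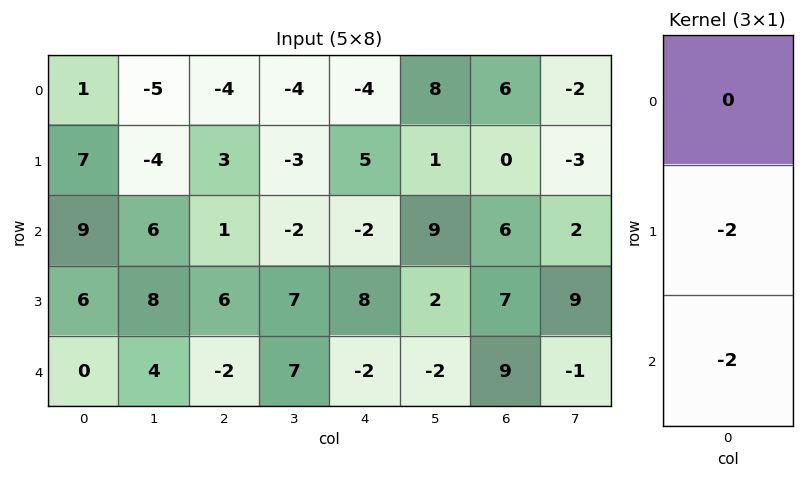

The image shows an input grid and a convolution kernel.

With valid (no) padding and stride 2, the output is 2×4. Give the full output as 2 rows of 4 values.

-32 -8 -6 -12
-12 -8 -12 -32

Output[0,0]: The receptive field on the input at this output position is [1 / 7 / 9]. Elementwise product with the kernel and sum: 7·-2 + 9·-2.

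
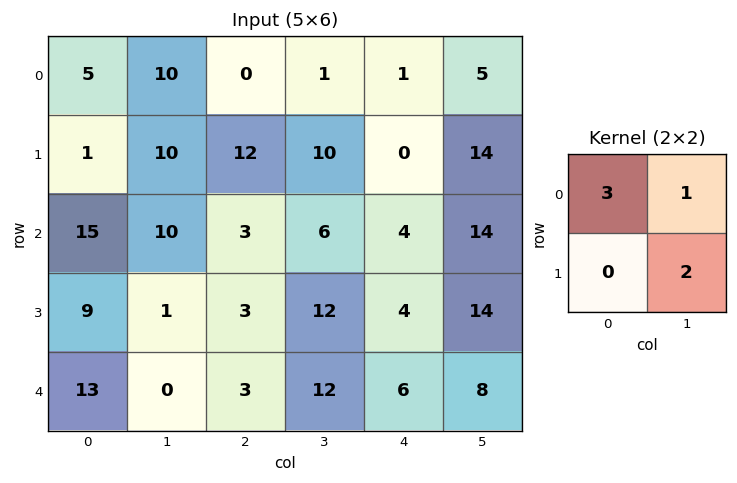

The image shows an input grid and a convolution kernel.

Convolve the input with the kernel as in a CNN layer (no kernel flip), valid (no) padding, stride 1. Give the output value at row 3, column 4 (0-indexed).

The receptive field on the input at this output position is [4 14 / 6 8]. Elementwise product with the kernel and sum: 4·3 + 14·1 + 8·2.

42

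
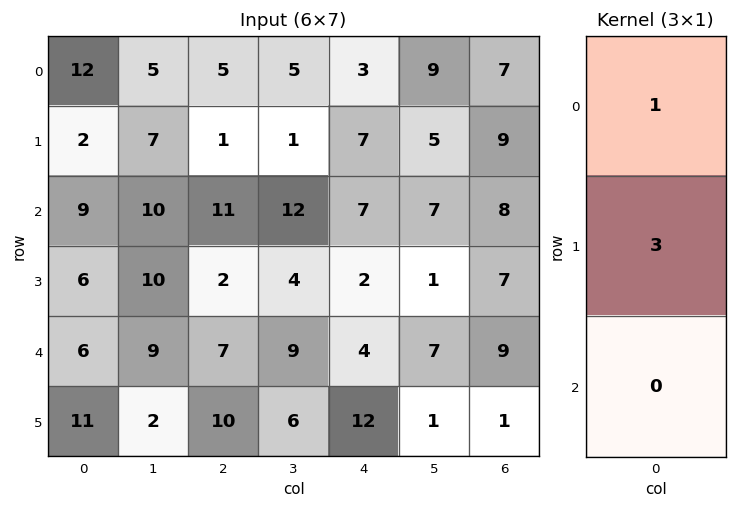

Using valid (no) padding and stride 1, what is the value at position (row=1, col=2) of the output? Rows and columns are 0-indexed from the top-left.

34

The receptive field on the input at this output position is [1 / 11 / 2]. Elementwise product with the kernel and sum: 1·1 + 11·3.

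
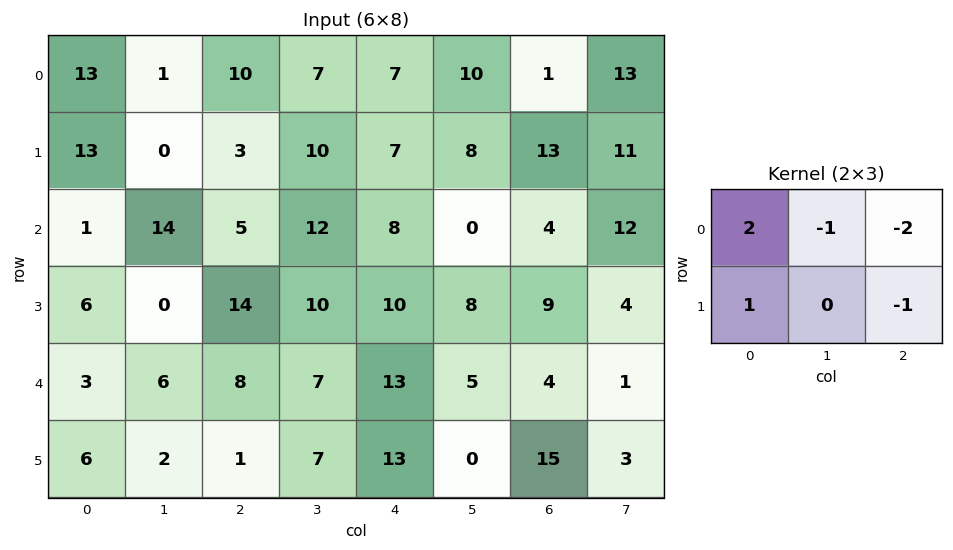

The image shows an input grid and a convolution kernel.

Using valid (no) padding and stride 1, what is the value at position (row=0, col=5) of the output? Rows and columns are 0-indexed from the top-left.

The receptive field on the input at this output position is [10 1 13 / 8 13 11]. Elementwise product with the kernel and sum: 10·2 + 1·-1 + 13·-2 + 8·1 + 11·-1.

-10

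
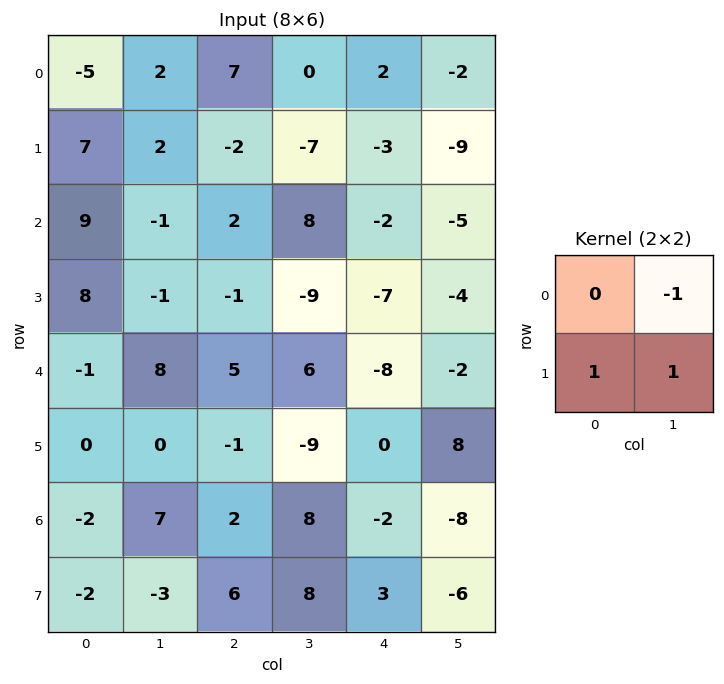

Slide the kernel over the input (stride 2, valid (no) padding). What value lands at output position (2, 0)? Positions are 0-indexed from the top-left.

The receptive field on the input at this output position is [-1 8 / 0 0]. Elementwise product with the kernel and sum: 8·-1 + 0·1 + 0·1.

-8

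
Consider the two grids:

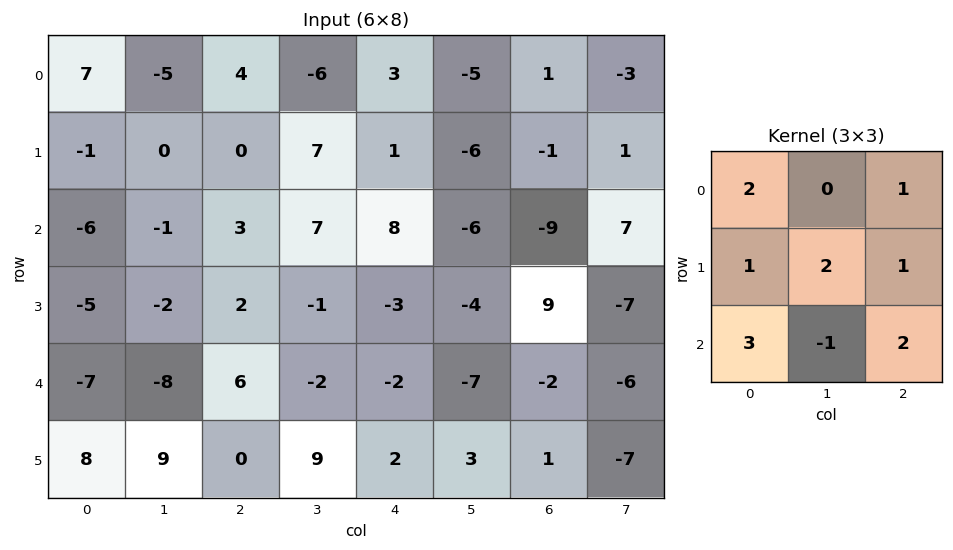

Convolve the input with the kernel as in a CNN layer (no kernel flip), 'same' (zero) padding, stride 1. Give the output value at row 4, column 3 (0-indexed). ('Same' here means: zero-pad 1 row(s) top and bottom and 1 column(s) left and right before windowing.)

The receptive field on the zero-padded input at this output position is [2 -1 -3 / 6 -2 -2 / 0 9 2]. Elementwise product with the kernel and sum: 2·2 + -3·1 + 6·1 + -2·2 + -2·1 + 0·3 + 9·-1 + 2·2.

-4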